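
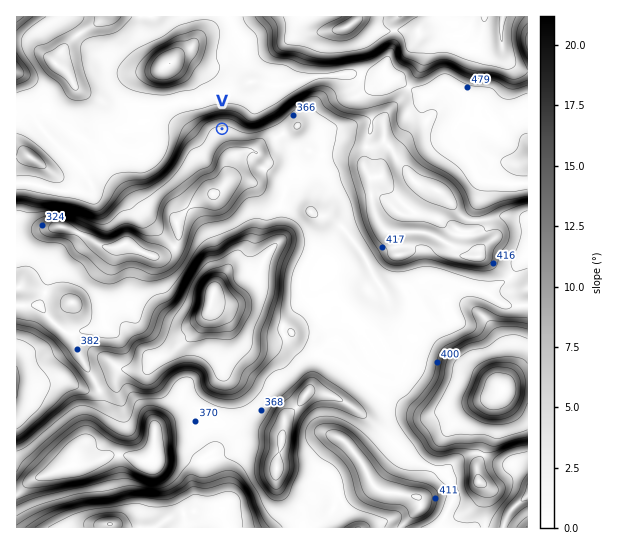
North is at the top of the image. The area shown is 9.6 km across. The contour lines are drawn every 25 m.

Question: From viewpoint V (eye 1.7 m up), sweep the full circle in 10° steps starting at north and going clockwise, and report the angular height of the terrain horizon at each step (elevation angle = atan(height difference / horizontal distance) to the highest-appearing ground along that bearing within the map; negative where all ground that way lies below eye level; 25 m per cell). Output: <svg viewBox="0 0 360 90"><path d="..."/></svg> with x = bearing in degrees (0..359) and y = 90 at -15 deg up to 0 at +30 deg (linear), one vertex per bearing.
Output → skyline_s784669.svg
<svg viewBox="0 0 360 90"><path d="M0 34l10 1 10 1 10 1 10 1 10 1 10 1 10 2 10 5 10 8 10 2 10 1 10 0 10-1 10 1 10-2 10-1 10 0 10-3 10 3 10 3 10 0 10-1 10 1 10-6 10-3 10-1 10 0 10-2 10-2 10-3 10-3 10-2 10-1 10-1 10 0"/></svg>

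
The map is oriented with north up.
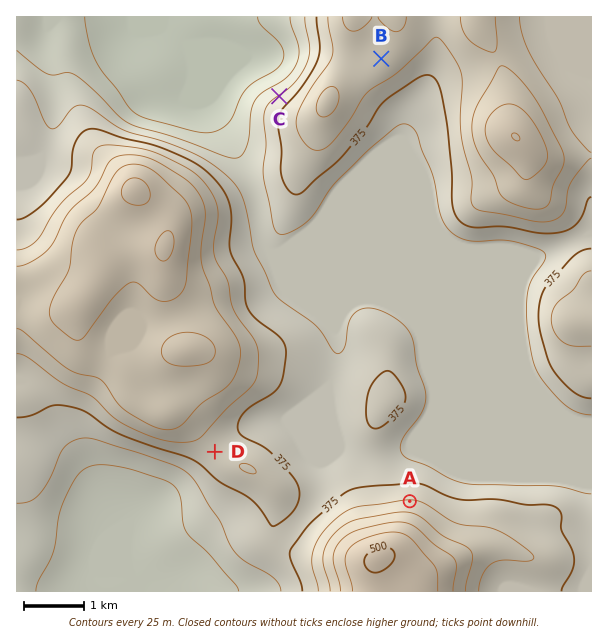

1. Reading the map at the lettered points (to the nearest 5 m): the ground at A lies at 405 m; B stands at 415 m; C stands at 350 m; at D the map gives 390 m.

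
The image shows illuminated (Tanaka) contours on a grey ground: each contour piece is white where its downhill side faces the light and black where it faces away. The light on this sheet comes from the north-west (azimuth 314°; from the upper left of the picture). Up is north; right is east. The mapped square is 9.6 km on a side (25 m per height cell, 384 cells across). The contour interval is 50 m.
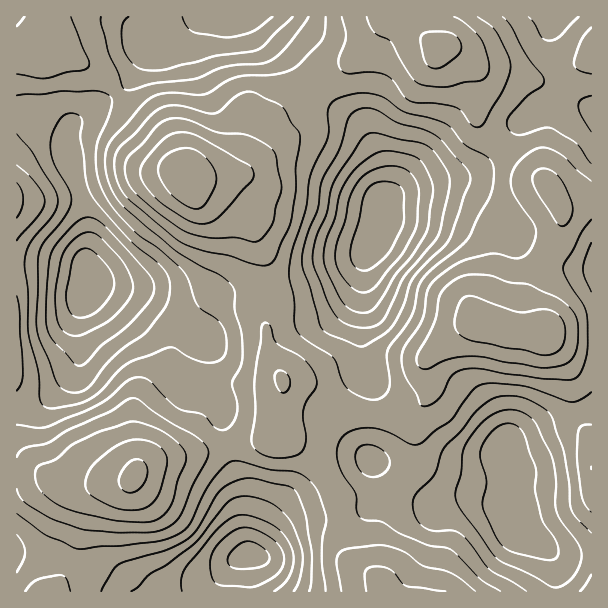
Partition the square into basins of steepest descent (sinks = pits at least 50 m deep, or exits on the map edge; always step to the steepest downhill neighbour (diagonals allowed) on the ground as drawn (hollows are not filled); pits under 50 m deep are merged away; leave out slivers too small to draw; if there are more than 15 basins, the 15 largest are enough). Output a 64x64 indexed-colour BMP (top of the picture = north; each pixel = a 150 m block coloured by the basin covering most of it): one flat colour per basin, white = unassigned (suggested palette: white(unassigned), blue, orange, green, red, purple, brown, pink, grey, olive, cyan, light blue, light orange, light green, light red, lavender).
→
<image width="64" height="64" href="data:image/bmp;base64,Qk12CAAAAAAAAHYAAAAoAAAAQAAAAEAAAAABAAQAAAAAAAAIAAATCwAAEwsAABAAAAAAAAAA////ALR3HwAOf/8ALKAsACgn1gC9Z5QAS1aMAMJ34wB/f38AIr28AM++FwDox64AeLv/AIrfmACWmP8A1bDFAJmZREREREREREREREREREREREREQzMzMzMzMzMzMzMzmZmUREREREREREREREREREREREQzMzMzMzMzMzMzMzOZmZlEREREREREREREREREREREQzMzMzMzMzMzMzMzM5mZmUREREREREREREREREREREMzMzMzMzMzMzMzMzMzmZmZREREREREREREREREREREQzMzMzMzMzMzMzMzMzOZmZmUREREREREREREREREREQzMzMzMzMzMzMzMzMzM5mZmZRERERERERERERERERERDMzMzMzMzMzMzMzMzMzmZmZlEREREREREREREREREREMzMzMzMzMzMzMzMzMzOZmZmZREREREREREREREREREQzMzMzMzMzMzMzMzMzM5mZmZlERERERERERERERERERDMzMzMzMzMzMzMzMzMzmZmZmUREREREREREREREREREMzMzMzMzMzMzMzMzMzOZmZmZlEREREREREREREREREMzMzMzMzMzMzMzMzMzM5mZERERERREREREREREREREQzMzMzMzMzMzMzMzMzMzEREREREREUREREREREREREQzMzMzMzMzMzMzMzMzMzMRERERERERFEREREREREREQzMzMzMzMzMzMzMzMzMzMxERERERERERERFEREREREQzMzMzMzMzMzMzMzMzMzMzERERERERERERERERFEREQzMzMzMzMzMzMzMzMzMzMzMRERERERERERERERERERETMzMzMzMzMzMzMzMzMzMzMxEREREREREREREREREREREREzMzMzMzMzMzMzMzMzMzERERERERERERERERERERERERMzMzMzMzMzMzMzMzMzMRERERERERERERERERERERERIiIiIiMzMzMzMzMzMzMxERERERERERERERERERERERIiIiIiIjMzMzMzMzMzMzERERERERERERERERERERERIiIiIiIiIzMzMzMzMzMzMREREREREREREREREREREiIiIiIiIiIjMzMzMzMzMzMxEREREREREREREREREREiIiIiIiIiIiMzMzMzMzMzMzERERERERERERERERERESIiIiIiIiIiIzMzMzMzMzMzMRERERERERERERERERESIiIiIiIiIiIjMzMzMzMzMzMxERERERERERERERERERIiIiIiIiIiIiIzMzMzMzMzOIEREREREREREREREREREiIiIiIiIiIiIiMzMzMzM4iIgRERERERERERERERERESIiIiIiIiIiIiIiMyIiKIiIiBERERERERERERERERERIiIiIiIiIiIiIiIiIiIoiIiIEREREREREREREREREREiIiIiIiIiIiIiIiIiIiiIiIgRERERERERERERERERESIiIiIiIiIiIiIiIiIiKIiIiBERERERERERERERERERIiIiIiIiIiIiIiIiIiIoiIiIEREREREREREREREREREiIiIiIiIiIiIiIiIiIiiIiIgRERERERERERERERERESIiIiIiIiIiIiIiIiIiIoiIiBERERERERERERERERERIiIiIiIiIiIiIiIiIiIiiIiIERERERERERERERERERIiIiIiIiIiIiIiIiIiIiIoiIgREREREREREREREREREiIiIiIiIiIiIiIiIiIiIiKIiBERERERERERERERERESIiIiIiIiIiIiIiIiIiIiIoiIERERERERERERERERESIiIiIiIiIiIiIiIiIiIiIiKIgRERERERERERERERERIiIiIiIiIiIiIiIiIiIiIiIoiBERERERERERERERERIiIiIiIiIiIiIiIiIiIiIiIoiIERERERERERERERERIiIiIiIiIiIiIiIiIiIiIiIiaIgRERERERERERERERIiIiIiIiIiIiIiIiIiIiIiIiZmZhEREREREREREREiIiIiIiIiIiIiIiIiIiIiIiIiJmZmERERERERERERFVVVIiIiIiIiIiIiIiIiIiIiIiJmZmYRERERERERERFVVVVVIiIiIiIiIiIiIiIiIiIiZmZmZhEREREREREREVVVVVUiIiIiIiIiIiIiIiIiIiZmZmZmEREREREREREVVVVVVSIiIiIiIiIiIiIiIiIiZmZmZmYRERERERERERVVVVVVUiIiIiIiIiIiIiIiIiZmZmZmZhERERERERERVVVVVVVVIiIiIiIiIiIiIiIiZmZmZmZmEREREREREVVVVVVVVVVVIiIiIiIiIiIiIiZmZmZmZmYREREREREVVVVVVVVVVVVVIiIiIiIiIiIiJmZmZmZmZhEREREREVVVVVVVVVVVVVUiIiIiIiIiIiImZmZmZmZmEREREREVVVVVVVVVVVVVVVIiIiIiIiIiIiZmZmZmZmYRERERERVVVVVVVVVVVVVVVSIiIiIiIiIiJmZmZmZmZhERERERVVVVVVVVVVVVVVVVVSIiIiIiIiImZmd3d2ZmEREREVVVVVVVVVVVVVVVVVVVUiIiIiIiIid3d3d3d2YRERFVVVVVVVVVVVVVVVVVVVVVIiIiIiIid3d3d3d3dxFVVVVVVVVVVVVVVVVVVVVVVVVSIiIiInd3d3d3d3d3EVVVVVVVVVVVVVVVVVVVVVVVVVUiIiJ3d3d3d3d3d3cRVVVVVVVVVVVVVVVVVVVVVVVVVSIiF3d3d3d3d3d3dxEVVVVVVVVVVVVVVVVVVVVVVVVVUhEXd3d3d3d3d3d3"/>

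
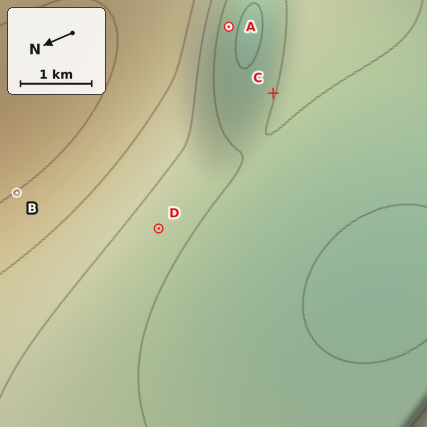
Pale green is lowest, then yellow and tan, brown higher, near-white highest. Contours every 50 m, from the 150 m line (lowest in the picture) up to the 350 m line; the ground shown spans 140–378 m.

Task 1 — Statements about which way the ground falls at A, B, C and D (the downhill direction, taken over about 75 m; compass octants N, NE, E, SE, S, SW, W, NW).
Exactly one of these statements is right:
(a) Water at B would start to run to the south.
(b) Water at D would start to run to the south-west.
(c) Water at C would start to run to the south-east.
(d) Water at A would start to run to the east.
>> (b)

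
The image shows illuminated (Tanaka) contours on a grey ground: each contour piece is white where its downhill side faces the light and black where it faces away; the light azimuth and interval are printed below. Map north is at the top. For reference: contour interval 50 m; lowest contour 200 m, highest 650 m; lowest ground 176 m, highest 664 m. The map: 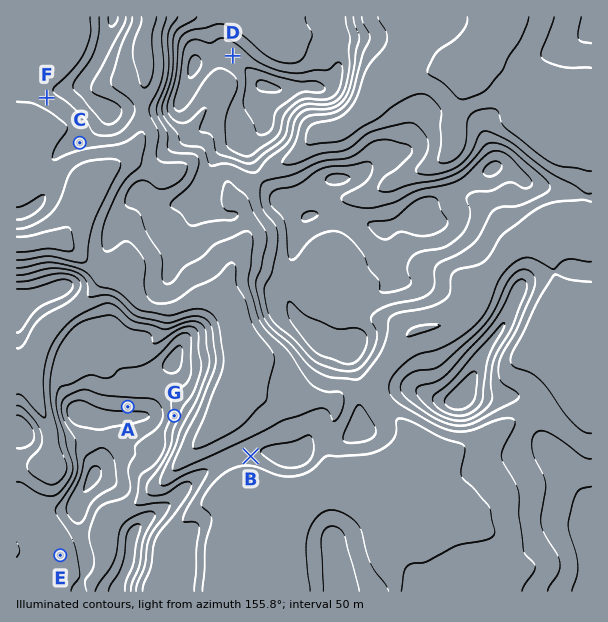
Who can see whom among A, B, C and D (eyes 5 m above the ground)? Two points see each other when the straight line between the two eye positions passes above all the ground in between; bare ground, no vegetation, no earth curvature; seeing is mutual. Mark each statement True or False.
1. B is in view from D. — False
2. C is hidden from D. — True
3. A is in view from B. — False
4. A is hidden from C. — False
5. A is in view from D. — True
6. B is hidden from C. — True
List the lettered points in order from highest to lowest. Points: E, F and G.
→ E G F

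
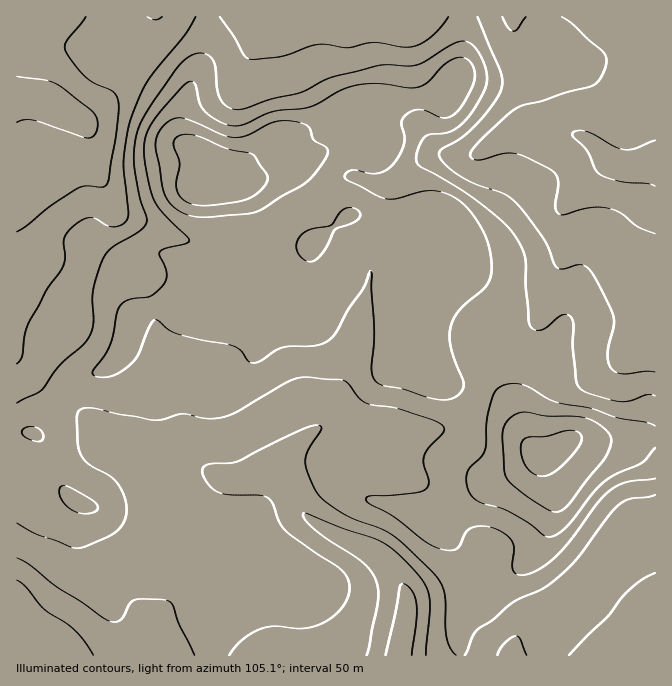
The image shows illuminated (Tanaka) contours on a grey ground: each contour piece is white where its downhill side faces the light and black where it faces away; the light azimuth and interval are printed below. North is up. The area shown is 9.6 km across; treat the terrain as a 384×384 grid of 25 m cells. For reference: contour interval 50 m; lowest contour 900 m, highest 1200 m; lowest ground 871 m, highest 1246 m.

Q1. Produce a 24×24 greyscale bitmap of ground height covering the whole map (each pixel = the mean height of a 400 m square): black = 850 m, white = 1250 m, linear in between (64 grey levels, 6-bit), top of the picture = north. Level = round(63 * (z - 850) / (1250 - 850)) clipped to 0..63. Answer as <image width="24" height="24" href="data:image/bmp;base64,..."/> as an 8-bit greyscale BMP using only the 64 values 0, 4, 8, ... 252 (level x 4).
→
<image width="24" height="24" href="data:image/bmp;base64,Qk12BgAAAAAAADYEAAAoAAAAGAAAABgAAAABAAgAAAAAAEACAAATCwAAEwsAAAABAAAAAAAAAAAAAAEBAQACAgIAAwMDAAQEBAAFBQUABgYGAAcHBwAICAgACQkJAAoKCgALCwsADAwMAA0NDQAODg4ADw8PABAQEAAREREAEhISABMTEwAUFBQAFRUVABYWFgAXFxcAGBgYABkZGQAaGhoAGxsbABwcHAAdHR0AHh4eAB8fHwAgICAAISEhACIiIgAjIyMAJCQkACUlJQAmJiYAJycnACgoKAApKSkAKioqACsrKwAsLCwALS0tAC4uLgAvLy8AMDAwADExMQAyMjIAMzMzADQ0NAA1NTUANjY2ADc3NwA4ODgAOTk5ADo6OgA7OzsAPDw8AD09PQA+Pj4APz8/AEBAQABBQUEAQkJCAENDQwBEREQARUVFAEZGRgBHR0cASEhIAElJSQBKSkoAS0tLAExMTABNTU0ATk5OAE9PTwBQUFAAUVFRAFJSUgBTU1MAVFRUAFVVVQBWVlYAV1dXAFhYWABZWVkAWlpaAFtbWwBcXFwAXV1dAF5eXgBfX18AYGBgAGFhYQBiYmIAY2NjAGRkZABlZWUAZmZmAGdnZwBoaGgAaWlpAGpqagBra2sAbGxsAG1tbQBubm4Ab29vAHBwcABxcXEAcnJyAHNzcwB0dHQAdXV1AHZ2dgB3d3cAeHh4AHl5eQB6enoAe3t7AHx8fAB9fX0Afn5+AH9/fwCAgIAAgYGBAIKCggCDg4MAhISEAIWFhQCGhoYAh4eHAIiIiACJiYkAioqKAIuLiwCMjIwAjY2NAI6OjgCPj48AkJCQAJGRkQCSkpIAk5OTAJSUlACVlZUAlpaWAJeXlwCYmJgAmZmZAJqamgCbm5sAnJycAJ2dnQCenp4An5+fAKCgoAChoaEAoqKiAKOjowCkpKQApaWlAKampgCnp6cAqKioAKmpqQCqqqoAq6urAKysrACtra0Arq6uAK+vrwCwsLAAsbGxALKysgCzs7MAtLS0ALW1tQC2trYAt7e3ALi4uAC5ubkAurq6ALu7uwC8vLwAvb29AL6+vgC/v78AwMDAAMHBwQDCwsIAw8PDAMTExADFxcUAxsbGAMfHxwDIyMgAycnJAMrKygDLy8sAzMzMAM3NzQDOzs4Az8/PANDQ0ADR0dEA0tLSANPT0wDU1NQA1dXVANbW1gDX19cA2NjYANnZ2QDa2toA29vbANzc3ADd3d0A3t7eAN/f3wDg4OAA4eHhAOLi4gDj4+MA5OTkAOXl5QDm5uYA5+fnAOjo6ADp6ekA6urqAOvr6wDs7OwA7e3tAO7u7gDv7+8A8PDwAPHx8QDy8vIA8/PzAPT09AD19fUA9vb2APf39wD4+PgA+fn5APr6+gD7+/sA/Pz8AP39/QD+/v4A////ACwwPExMSGBoXFhYUEw0GERgVEBESDw0LDhAUGBYVGhwbGRkYFQ8HEBkZFRMTEg8NERcbGxoZGhscGxsaFxAJERscHBkVFBIPGB4fHRwbGxwcHBoYEw0PGR4dHyEbFhUTHiAhIBwaGxwdGxYRDxIbICAeICYkGhYXIyUnJB0aGhoaGBIUGh4hIiMlKC0uIhgWJCYlIRwaGRcWFBMaHR0eICUrLzQ0LSIeJCUgHRwaGRkYFRYaGxscICQoMjk4My0oJyQfHR4eHR0bGhgYGhscHiEmMTU1MywpISIhIiIiISMhHhwbHSEiJSYmKysoJCEhGyAlJyYkJCUmIyAgIScpKygmJiUiHRkZGRwhJygmJicoKCYlIygqLCYjIiEgHBYUGBseJSknKCkpKisrJigqLCciIR8gHRcVFRoeJCcoKSoqKistKSgqKysmIx4dGxYVExccIiYnKSkpKiwtKigqKiwpIx0YFxUSEhYaHSMmKCgpLC8wLCkpKiwpIhsVFRMSDxMWFhwnLzAvLSwtLywqLC0kHBUQERAODA4QEh4vOz06NC8qKScmJyEZFxMPDAsJCgwMECExOjw5NjMvKiolHRUREhANCQYFCQkIDR8xNzIvMzEuKysnHxsRDQsJCAoKBgYHDRknKyQgJSgqKiopKCcbEQ4MDA0KBwkNERUeJiAaGx0gJScmKCwhFRIREA4KDg4SExMXHx0YGBgaGhwbHyUeExISEQ8NDA4RExISGBkWFRUVFRUVFhsYEBERDw0MA=="/>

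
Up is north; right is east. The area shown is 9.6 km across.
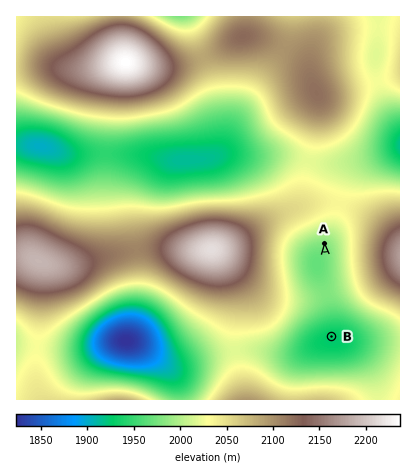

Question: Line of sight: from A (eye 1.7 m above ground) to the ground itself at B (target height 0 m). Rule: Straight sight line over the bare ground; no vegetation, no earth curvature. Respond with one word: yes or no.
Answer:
no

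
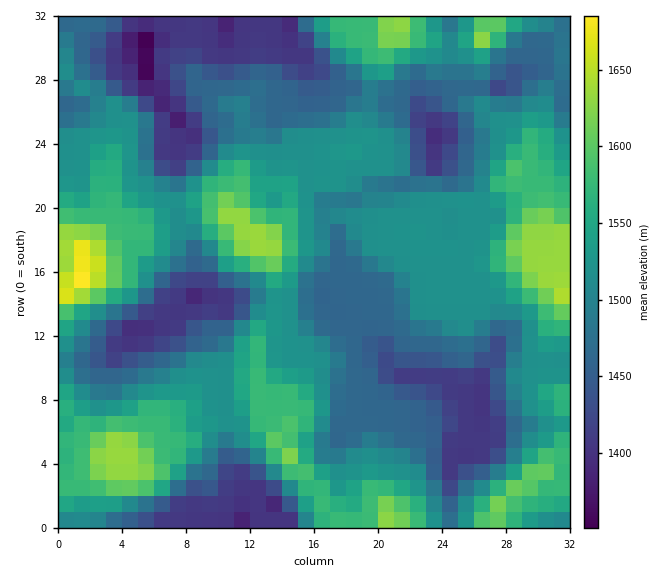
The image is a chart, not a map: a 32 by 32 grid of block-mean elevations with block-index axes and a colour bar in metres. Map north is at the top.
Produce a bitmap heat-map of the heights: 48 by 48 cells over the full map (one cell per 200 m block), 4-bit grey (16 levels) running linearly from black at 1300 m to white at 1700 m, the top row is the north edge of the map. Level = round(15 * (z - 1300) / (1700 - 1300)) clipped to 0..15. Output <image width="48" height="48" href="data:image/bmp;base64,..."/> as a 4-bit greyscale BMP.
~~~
<image width="48" height="48" href="data:image/bmp;base64,Qk32BAAAAAAAAHYAAAAoAAAAMAAAADAAAAABAAQAAAAAAIAEAAATCwAAEwsAABAAAAAAAAAAAAAAABEREQAiIiIAMzMzAERERABVVVUAZmZmAHd3dwCIiIgAmZmZAKqqqgC7u7sAzMzMAN3d3QDu7u4A////AIeIdmVEREREQ0RDWKqqqszKqGiby6mIiIiIh2ZlREREQ0Q0eaqqq8y6qGeKy6qpiKmZqZh2VEREREQ1iqqZq8y6l2eJvLqqqqqqu7updVVURERXmqqJqqqphkZ4m8u6qqqrzMzLp2ZlREV5qqmIqpmIhkVniazLqqq8zMzLqXZlRFebypiIiIiIdURVZ4q8uqq8zdzKqohmVni8uYeIiIiHZURERniruqq8zdy6qql2Z4rMqHZniHdmZURERGiZqqqrzMuqqqmHiJvLqYZmd3ZmZkRERGeImpqqu7qqqpmIiKq7uodmZmZmZlRERGZ4iaqpmqqqqpiIiaqquodmZmZmVVRERWiImamIiImqqpiIiaqqqpdmZmZmZkRERWiJqqiId4iZmZiIiqqqqYhmZmZmVURERniJqph2ZniIiJiIiqqqqYdmZmVERERERoiJmYdmZmZ3iIiIiqqYmIh2ZlRERERERoiIiIZmVVZmZ4iIiqmIiIh2ZlVVVWZlRniIiIdmRERWZnd4iqmIiIh2ZUZmZmZmVWiIiIh2VERERWZmiqmIiIdmZVZmZmd2ZWiJmZh2VENERFZmeaqIh2ZmZmZmZ3iHZmeJqqmHZUREREVVV4mIhmZmZmZ4iIiId3iKqruZh2VERERERXiIhmZmZmZ4iIiIiIiavN3LqYdkRDNERXiYhmZmZmZ4iIiIiJmrze/ty6l2REREVmiIhmZmZmZ4iIiIiJrM3d7+y6mHVVRWd4mphmZmZmeIiIiIiavN3d3+26qIdmVomau6iHZmZ3iIiIiImrzN3d3+y6qph2aKvM3LmIZmeIiIiIiIqrzMzd3tyqqpiGeavN3LqIdniIiIiIiImszMzd3cuqqpiIirzN3KmIZniIiIiIiIibzMzcu7qqqpiIm8zMy6mIZ4iIiIiIiIiKzMzKqqqqqpiIq8zLqqmIeIiIiIiIiIiJvMu6mqqqmYiJq8y6iamHd3eIiIiIiIiZq7qpiaqpiIiIqryqiZiIiHdmZ4iIiImqqqqoiKqoiHZomqu5iaiImIh3dmZmZnmrqqqoiJqoh2RWeaqpiZiIiIiIiGRFZniruqqYiJqYhkREZ4mYiIiIiIiIiFRFZniauqmYiJqZhkREVoiIiIiIiZmIiGREVniJqqmIiImIhkRERmeId4iIiImIh2REVniIqqmIiIiIhkQzVmZ3ZniIiIiId1REVniImqiGZ3iIhkM0ZmeHZmZmZ4h3ZlREVoiIiZh2ZniIdUNFZniHZmZmZnh2ZlRmZ4iHiIdmeIh2RDRGZnZ3ZmZVZmd2ZmRmZ3ZmaIdniHZEQzRWZmZnZmZmZmZ3ZmZmZmVFZndohmVEMkRWZlZmZlVFZmeJhmZ3Z3ZlVmZ4dmREIkRWVERFVUREZ4mqmHiHeIdmZmZ4ZlREIkRERERERERFeZqrqpmIialmZmZ3ZmRDIjRERERERERHmqqry6qYisyXZmZ3ZmZEIjRERDRERDRomqq8zLqHiby5d3d2ZmZkRERERDRERDV5qqqs3LqHiby6iIdg=="/>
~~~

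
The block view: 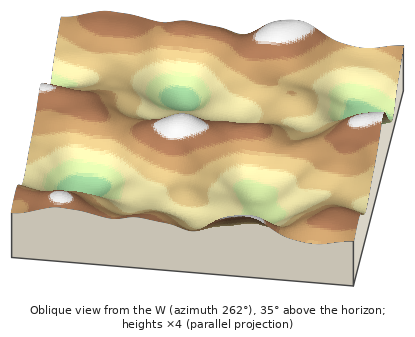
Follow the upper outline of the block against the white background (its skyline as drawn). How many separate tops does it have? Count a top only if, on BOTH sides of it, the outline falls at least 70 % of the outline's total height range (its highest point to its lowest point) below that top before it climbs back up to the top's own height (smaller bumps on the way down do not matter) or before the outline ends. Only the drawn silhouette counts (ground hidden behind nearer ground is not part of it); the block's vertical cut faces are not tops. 0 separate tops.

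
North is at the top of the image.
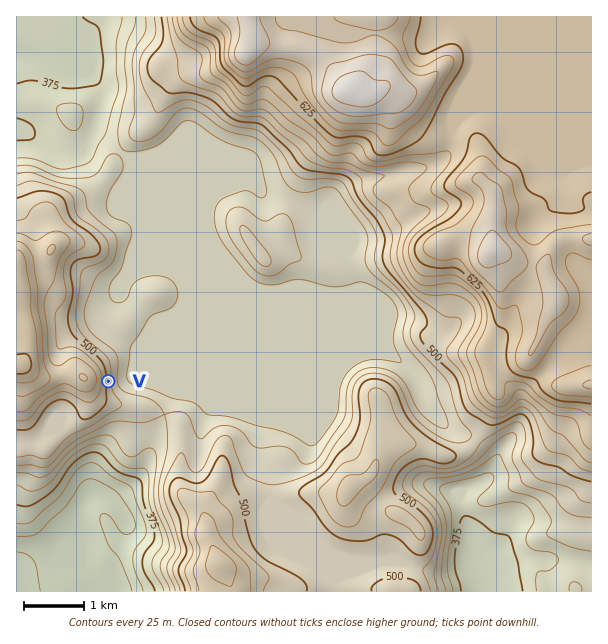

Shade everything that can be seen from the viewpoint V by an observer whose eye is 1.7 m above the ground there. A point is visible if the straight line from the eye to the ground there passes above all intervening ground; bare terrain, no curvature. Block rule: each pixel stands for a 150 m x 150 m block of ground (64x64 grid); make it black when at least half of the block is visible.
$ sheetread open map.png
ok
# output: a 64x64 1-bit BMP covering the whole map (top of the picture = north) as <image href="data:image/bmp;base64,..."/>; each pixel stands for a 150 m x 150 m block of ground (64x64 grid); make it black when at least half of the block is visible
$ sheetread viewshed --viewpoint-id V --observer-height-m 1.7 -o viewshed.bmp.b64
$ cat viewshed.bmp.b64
<image width="64" height="64" href="data:image/bmp;base64,Qk0+AgAAAAAAAD4AAAAoAAAAQAAAAEAAAAABAAEAAAAAAAACAAATCwAAEwsAAAIAAAAAAAAA////AAAAAAAAAAAAAAAAAAAAAAAAAAAAAAD4AAAAAAAAAP4AAAAAAAAAfgAAAAAAAABwAAAAAAAAAHgAAAAAAAAA/AAQAAAAAADMADAAAAAAAMgAcAAAAAAB/AHwAAAAAAH8AfgAAAAAAP4A/AAAAAAA7gD/AAAAAADmAH8AAAAAAOYEfwAAAQAA5g5/AAADAABnH/8AAAMAAGf//wAABwAAZ///gAATAA////8ADAAAP////wAYCAA/////ADg8AH////8AeD8AP////wH5gAAf////D/OAAB//////84AAH//////zwAAf///////AAB///////8AAH///////4AAP//////zwAB///////DAAHz/////8EAAYH/////gAABwf////+AAAPh/xj//wAAB/H+AH/3gAAB+f4Af+OAAAD//AB/4YAAAH/4AD/gAAAAf/gAP/AAAAD/8AA//4AAAP/gAH//gAAA/+AAf/+AAAD/8ADw/wAAAP/4H/g+AAAA//w///4AAAD//////gAAAP/////uAAAA/////AYAAAD////8AAAAAD////4AAAAAP////gAAAAB////gAAAAAH///4AAAAAAf//+AAAAAAD///wAAAAAAP5//AAAAAAAh//4AAAAAAAH8AAAAAAAAAfwAAAAAAAAB/gAAAAAAAAH+AAAAAAA=="/>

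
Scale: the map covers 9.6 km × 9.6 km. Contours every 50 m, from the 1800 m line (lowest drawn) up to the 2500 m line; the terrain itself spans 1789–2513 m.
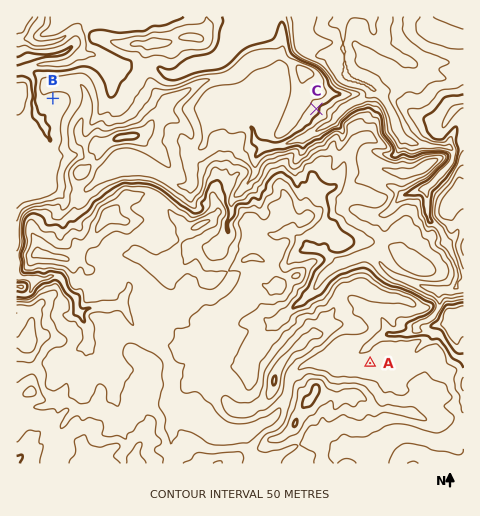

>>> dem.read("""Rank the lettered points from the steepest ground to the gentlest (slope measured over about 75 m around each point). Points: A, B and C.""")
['C', 'B', 'A']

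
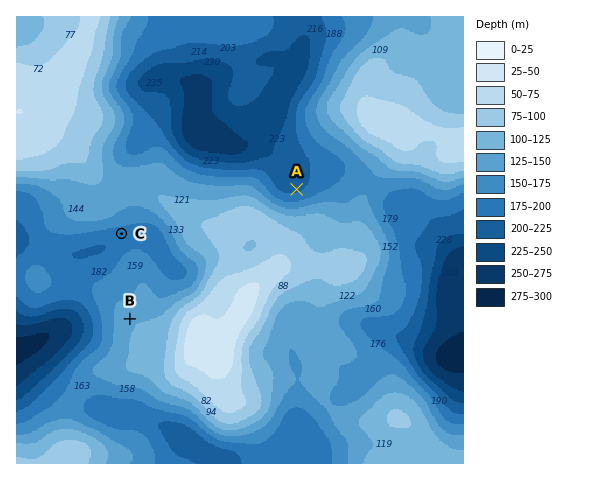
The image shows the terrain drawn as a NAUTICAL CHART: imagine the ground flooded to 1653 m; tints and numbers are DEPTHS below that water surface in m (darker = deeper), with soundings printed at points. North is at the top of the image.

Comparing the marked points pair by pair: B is higher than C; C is higher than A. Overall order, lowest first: A C B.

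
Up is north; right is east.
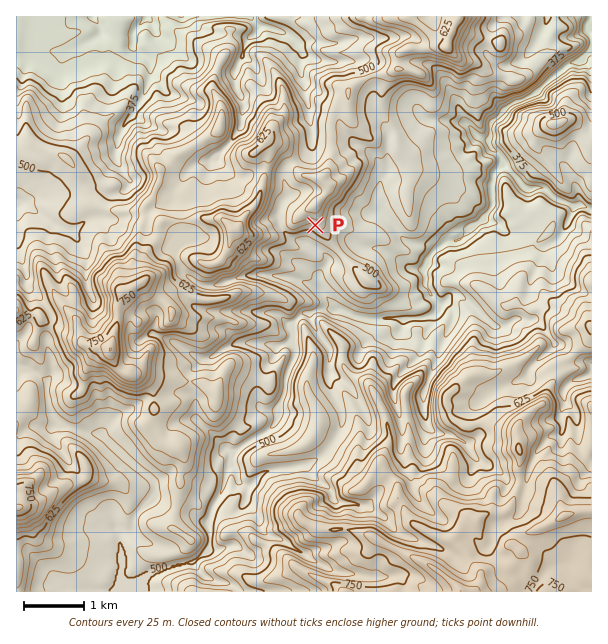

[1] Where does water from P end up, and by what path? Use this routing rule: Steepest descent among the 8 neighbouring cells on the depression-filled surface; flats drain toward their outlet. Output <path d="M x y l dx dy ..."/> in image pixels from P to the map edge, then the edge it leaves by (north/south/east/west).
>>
<path d="M315 225l-6 8 0 10 5 5 4 1 9 9 0 5-6 6-1 3 0 18 18 18 0 1 7 2 3 3 3 0 5 3 6 0 1 1 6 0 2 2 9 0 1-2 41 0 1-1 5 0 4-3 3 0 2-12-5-5 0-1-1 0-3-8-3-3 0-4 1-2-1-1 0-9 1-2 0-6 3-3 0-1 17-15 7 0 2-2 4 0 8-7 0-2 3 0 19-19 0-2 3-3 0-27 2-1 0-6 6-6 0-12-5-5-1 0 0-1-3-3 0-20 3-6 3-1 3-3 0-2 1 0 12-12 3-1 6 0 3-3 8-3 19-18 2 0 13-12 8-3 4-5 2 0 10-10"/>
exit: east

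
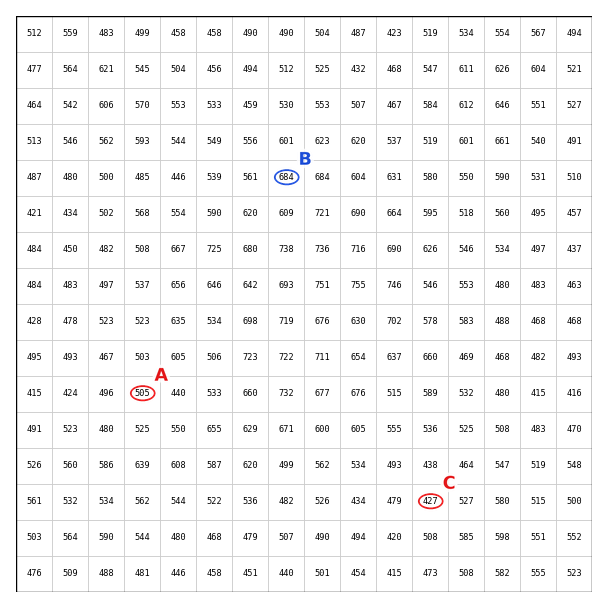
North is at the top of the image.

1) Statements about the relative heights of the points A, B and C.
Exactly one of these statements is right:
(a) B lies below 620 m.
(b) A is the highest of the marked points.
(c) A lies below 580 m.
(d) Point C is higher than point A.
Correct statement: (c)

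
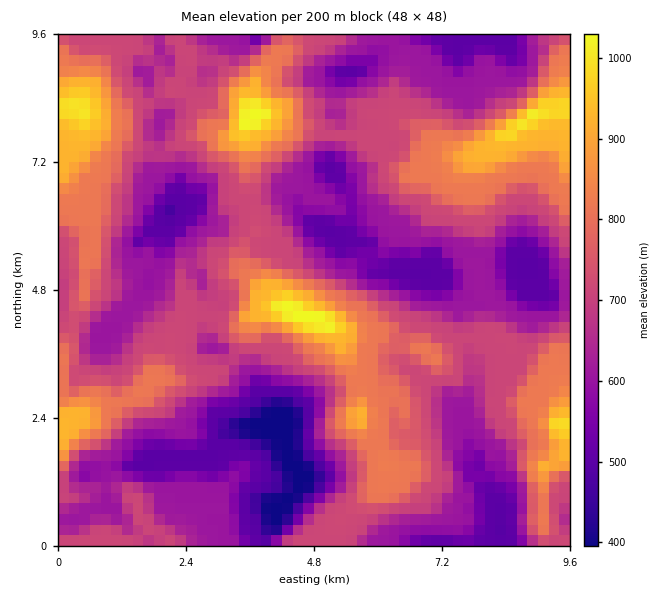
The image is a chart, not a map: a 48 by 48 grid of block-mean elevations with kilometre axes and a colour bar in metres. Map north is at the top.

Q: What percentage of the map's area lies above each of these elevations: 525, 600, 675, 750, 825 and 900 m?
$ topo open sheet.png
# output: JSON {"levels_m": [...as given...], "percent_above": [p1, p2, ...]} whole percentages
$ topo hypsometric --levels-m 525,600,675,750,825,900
{"levels_m": [525, 600, 675, 750, 825, 900], "percent_above": [87, 81, 57, 28, 11, 8]}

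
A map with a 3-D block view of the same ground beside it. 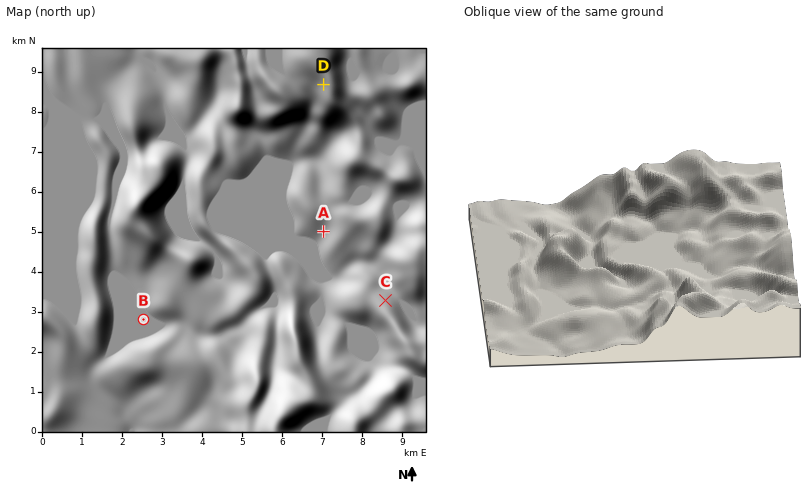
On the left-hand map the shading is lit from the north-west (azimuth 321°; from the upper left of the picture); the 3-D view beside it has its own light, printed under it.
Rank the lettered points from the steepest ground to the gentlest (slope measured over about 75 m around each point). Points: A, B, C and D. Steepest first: D C A B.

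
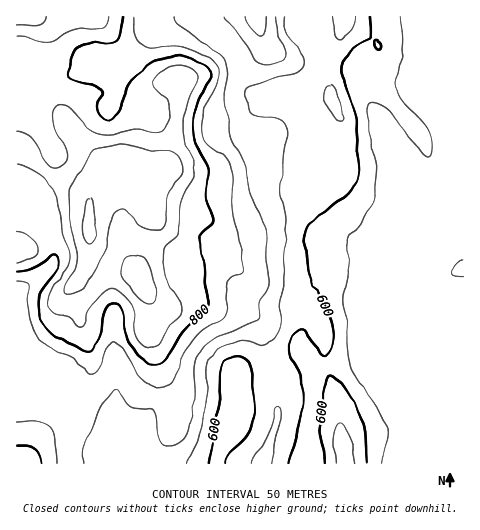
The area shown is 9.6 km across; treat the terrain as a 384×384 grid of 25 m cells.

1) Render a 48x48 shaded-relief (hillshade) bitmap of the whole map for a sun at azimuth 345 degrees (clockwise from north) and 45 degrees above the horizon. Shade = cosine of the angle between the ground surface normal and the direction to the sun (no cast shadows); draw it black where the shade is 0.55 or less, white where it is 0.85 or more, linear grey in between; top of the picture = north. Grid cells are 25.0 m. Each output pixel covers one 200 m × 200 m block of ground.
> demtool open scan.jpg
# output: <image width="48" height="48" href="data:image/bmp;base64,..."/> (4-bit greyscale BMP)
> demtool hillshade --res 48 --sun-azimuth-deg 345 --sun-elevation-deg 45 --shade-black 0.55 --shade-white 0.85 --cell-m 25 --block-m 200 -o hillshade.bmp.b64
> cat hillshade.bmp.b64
<image width="48" height="48" href="data:image/bmp;base64,Qk32BAAAAAAAAHYAAAAoAAAAMAAAADAAAAABAAQAAAAAAIAEAAATCwAAEwsAABAAAAAAAAAAAAAAABEREQAiIiIAMzMzAERERABVVVUAZmZmAHd3dwCIiIgAmZmZAKqqqgC7u7sAzMzMAN3d3QDu7u4A////AJmHd3iIiIh2VEVomrqXVoiIiGZmZ3iIiKqXd3eIiIh2RERniruXVXiIiHZmZ3iIiLuodmZ4iIiGVDRXibuoZXiImHdmZ4iIiLuph2ZniHiIdURXiJqoZWiZmYd3d4iIiJqpiHZnh2aIh1RGiIqpdmiaqYiIiIiIiImZmYdmd2Voh2VGiImZdmeaqYiZiIiIiIiJmYdmd2VWd2VGeIiZh3eJqZmZiIiIiJiIiIdmd3VVZ2ZWeIiZmHeJqZmZiIiIiJmIiHZWd3ZVVmZmeIiZmIiJmZmYiIiIiJmIh2VVd3ZERWZWeIiZmYiImZmIiIiIiIiHZlRFZ2RERFVEZ3eIiYiIiIiIiIiIiIh2REREVUMzNEMiNFVmeIh3d3iIiIiIiIdkMzREVUNEMzMRATREV4d2ZniIiIiIiIdUM0REVVZVMyIQASNERXd3ZneId3d4iIdURWZVeIh2QiIhIjRVRWeIdnd3d3d3iIdlVndVeIh2QzMzRWZ2ZniIh3eHd2Z3d4iHVVZUVnZmZlVVZnd3d3iIh3iIh3dnd4mpdDRDNFVniId3d2ZmZ3iId3iJmIh2ZnnMt0NEM0V4mZh3ZlVVVniHdmeImZmHZjat63RFVWd4iId3ZmZmZniIdmeIiZmYdgFa3aZGeJiHd3d3d3d3d3iId3eIiImZhwAWq6dFirqHd3eId4h3d3iId3eIiIiZmUM0eIdFerqHd3d3d4d2Z3iIh3eIiIiZmZh2Z3ZVeal1Vndmd4h2ZneIh3d4iIiIibqYd3dlaHZDRXdlZ4h3ZmZ3dmZniIh3iamYiIh2Z2VERXdmd4iHdmVWZmVneIh3iIiIiJl2VWZmVnd3d4iId2VVVmZmeIiIiHd3eJl2VWiHZWeId3iYiHdmVWZneIiIiHd3iamGVWiHVFZ3d3iIiIh2VVZneIiIiHdnirqXZmd2QzV2ZniHeIiHVVZ3iIiIiHd4m7uph3d2UzVmZnd3d4iIZVZneHd4iHd4q7upiIiIdlZ4h3d2Z4iJhmZ3d3d4iGeImaqqqaqqqXiamId2Z4iJl3d3d3d4iHiIiJq8y7u8uomrqYh2VoiJl3eId2d3iImYd4rN7czMuXiamYiHZniIh2eId3eIiKmYeJrN7cu7qGaJiJmpdniHdmZ3d3iIiJmIiZqrzLqal0RoiJq7qIiGZmZ3d4mZmYiImZmZmqmIl0JHiIq7qYh2d3dmeJmZmYiJqph3iZh3h0IleIiZmIh3iIdmiZmYiIiaqqmHiZl2ZkITaHZneIiJiIdniJmIiJmqqqqZmaqYd1MRR3VERWiZiId3eIiIiJmZiJqqqru7qpdURnUyIkaZh4d2Z3iIiIiHd4iZmazd3cyod3VCI0aJZXdmVneIiHdmZmZ3d5ve/u7bmHZUVniIVFZmVneIiFREVVRERorN7t3Ll2ZmeZiIUjZ3Zmd4iCI0RDMjRXmrzLqYdlVniZiIYzaId3d3iCI0RERERXiZqph2ZVZmeIiIdEaIh3d3iDNFVVVVVWeImYh2ZmZmaIiIhUaIiHd3iA=="/>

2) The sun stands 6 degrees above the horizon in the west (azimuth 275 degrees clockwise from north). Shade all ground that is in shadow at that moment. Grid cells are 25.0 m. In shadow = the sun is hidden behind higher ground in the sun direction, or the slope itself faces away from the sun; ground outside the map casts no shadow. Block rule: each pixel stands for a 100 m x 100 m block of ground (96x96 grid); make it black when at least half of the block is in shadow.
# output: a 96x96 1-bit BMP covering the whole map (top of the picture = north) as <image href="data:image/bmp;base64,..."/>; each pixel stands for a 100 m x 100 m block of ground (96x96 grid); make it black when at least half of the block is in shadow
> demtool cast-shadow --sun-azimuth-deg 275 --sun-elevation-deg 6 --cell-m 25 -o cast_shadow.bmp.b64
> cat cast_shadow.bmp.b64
<image width="96" height="96" href="data:image/bmp;base64,Qk2+BAAAAAAAAD4AAAAoAAAAYAAAAGAAAAABAAEAAAAAAIAEAAATCwAAEwsAAAIAAAAAAAAA////AAAAAAAH/gAAB8AB+AH//gAH/AAAB+AB+AH//AAD/AAAD/AA+AH//AAD+AAAD/gA/AH//AAB4AAAH/wA/AH/+AAAAAAAH/4AfAH/+AAAAAAAH/8AfAH/8AAAAAAAD/8AfgH/4AAAAAAAD/8APgH/4AAAAAAAD/8APgH/wAAAAAAAD/8APgH/wAAAAAAAD/8APgD/gAAAAAAAB/8AHgD/gAAAAAAAB/8AHgD/AAAAAAAAB/+AHAH+AAAAAAAAB/+AAAH8AAAAAAAAB/+AAAH4AAAAAAAAD/+AAAH4AAAAADgAP//AAAPwAAAAADgAf//AAAPwAAAAAHwAf//gAAfwAAAAAHwA///gAAfwAAAAAHwA///wAA/wAAAAAH4B///wAA/wAAAAAP4B///wAA/4AAAAAPwB///h8A/4AAAAAPwD///B+A/4AAAAAPwB//+B/B/4AAAAAPwA//8B/B/4AAAAAPwAf/8B/B/wAAAAAPwAP/8B/B/wAAAAAPwAP/+D+B/gAAAAAPwAH5/D+B/gAAAAAPwAHz/D+B/AAAAAAPgAHD/D+B/AAAAAAPgAOD+H/B+AAAAAAOAD/D8H/g8AAAAAAeAH/j4H/wAAAAAAAeAP/jwP/4AAAAAAAfAP/jgP/8AAAAAAAfAf/DAP/4AAAAAAAPAf+AAP/4AAAAAeAPAP4EAf/4AAAAA/gPAPwOAf/4AAAAA/gHgHAeAf/4AAAAA/gHwAAeAf/4AAAAAfAH4AA8AP/4AAAAAeAH8AAYAH/8AAAAAAAH8AAAAD/8AAAAAAAH+A/4AB/8AAAAAAAH8A/8OB/4AAAAAAAH8B/+fB/AAAAAAAAH4B/+/AQAAAAAAAADwB///AAAAAAAAAADgB//+AAAAAAAAAAAAB///wAAAAAAAAAAAA////AAAAAAAAAAAA////+AAAAAAAAAAAf////AAeAAAAAAAAf////gB/gAAAAAAAP////wD/wAAAAAAAP////gH/wAAAAAAAP////gH/wAAAAAAAH////AH/wAAAAAAAH///+AH/wAAAAAAAH//++AH/wAAAAAAAH//4+AH/gAAAAAAAH//4/AH/gAAAAAAAH//w/AH/gAAAAAAAH//w/AH/gAAAAAAAH//w/AH/gAAAAAAAH//wfAH/gAAAAAAAH//4eAH/gAAAAcAAH//8MAH/AAAAAcAAD///AAP/AAAAAYAAD///4AP/AAAAAAAAD///8Af+AAAAAAAAD///8Af8AAAAAAAAD///+Af8AAAAAAAAD///+A/4AAAAAAAAB////A/wAAAAAAAAB///+A/gAAAAAAAAA///4A/gAAAAAAAAA//+AA/gAAAAAAAAAf/wDg/AAAAAAAAAAP/AD4/AcAAAAAAAAP+AH4fA/AAAAAAAAH4AP4fA/gAAAAAAADgA/4PA/gAAAAAAAAAB/4Pg/gAAAAPwAAAB/8Pg/AAAAAf+AAAD/8HwYAAAAA//AAAD/8H8AAAAAA//gAAH/8H/4AAAAA//wAAH/8H/8AAAAA/4AAAH/AH+AAA="/>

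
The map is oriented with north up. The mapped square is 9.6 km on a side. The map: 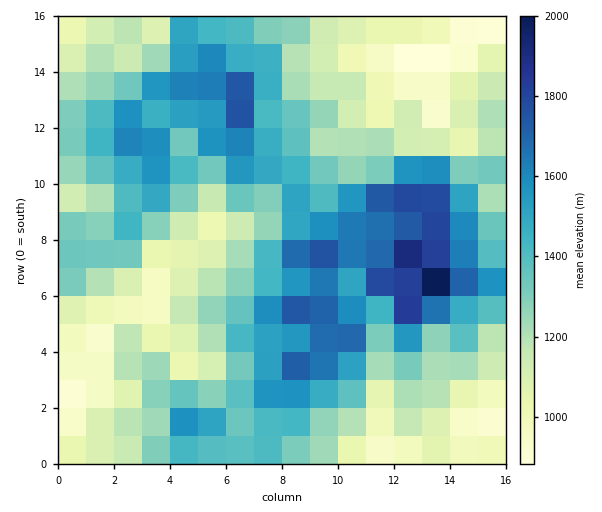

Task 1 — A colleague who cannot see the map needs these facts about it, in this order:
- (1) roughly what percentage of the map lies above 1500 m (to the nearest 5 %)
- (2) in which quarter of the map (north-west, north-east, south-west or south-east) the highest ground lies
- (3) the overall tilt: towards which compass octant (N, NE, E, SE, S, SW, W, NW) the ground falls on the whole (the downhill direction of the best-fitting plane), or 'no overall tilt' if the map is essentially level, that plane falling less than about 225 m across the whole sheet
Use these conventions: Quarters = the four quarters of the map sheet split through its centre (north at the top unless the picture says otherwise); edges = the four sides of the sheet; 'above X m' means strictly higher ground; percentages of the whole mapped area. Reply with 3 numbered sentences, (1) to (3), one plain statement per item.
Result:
(1) Ground above 1500 m makes up about 25 % of the sheet.
(2) The highest ground is in the south-east quarter.
(3) There is no overall tilt: the best-fitting plane is nearly level.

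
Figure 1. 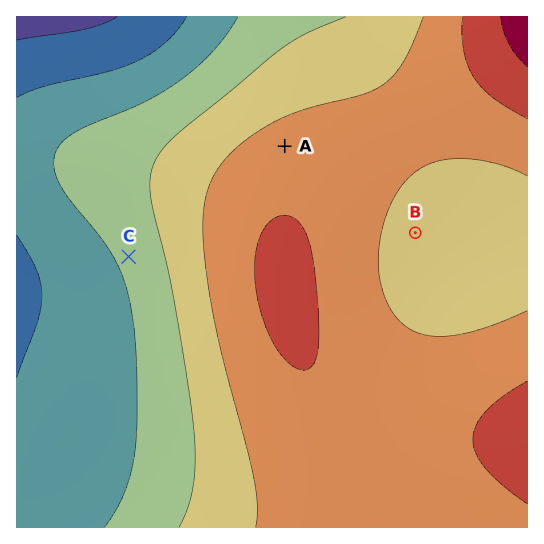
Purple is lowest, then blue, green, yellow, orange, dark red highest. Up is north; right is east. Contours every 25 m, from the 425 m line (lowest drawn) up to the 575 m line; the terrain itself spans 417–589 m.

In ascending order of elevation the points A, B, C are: C B A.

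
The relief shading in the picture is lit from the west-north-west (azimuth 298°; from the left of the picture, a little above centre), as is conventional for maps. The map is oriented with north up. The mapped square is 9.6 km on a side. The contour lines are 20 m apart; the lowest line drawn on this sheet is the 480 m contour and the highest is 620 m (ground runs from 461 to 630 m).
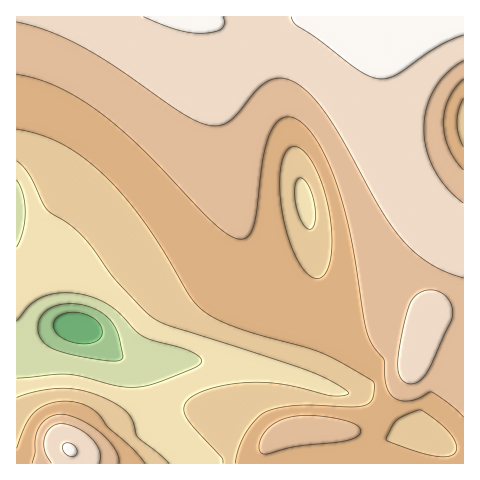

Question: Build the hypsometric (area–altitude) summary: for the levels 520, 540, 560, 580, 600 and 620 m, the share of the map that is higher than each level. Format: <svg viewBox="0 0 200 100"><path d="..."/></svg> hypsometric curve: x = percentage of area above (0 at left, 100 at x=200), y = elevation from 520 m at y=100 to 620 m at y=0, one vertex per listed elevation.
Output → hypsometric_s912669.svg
<svg viewBox="0 0 200 100"><path d="M188 100l-21-20-32-20-45-20-41-20-41-20"/></svg>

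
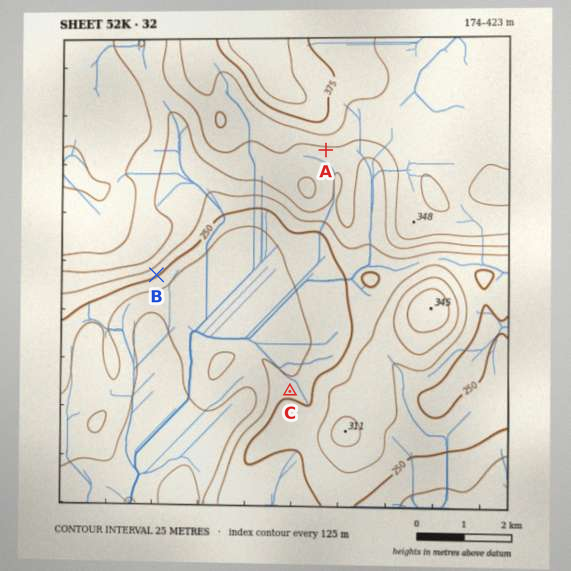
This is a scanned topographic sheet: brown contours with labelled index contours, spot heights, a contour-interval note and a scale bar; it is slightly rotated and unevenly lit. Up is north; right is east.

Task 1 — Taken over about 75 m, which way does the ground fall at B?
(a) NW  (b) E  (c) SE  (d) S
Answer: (c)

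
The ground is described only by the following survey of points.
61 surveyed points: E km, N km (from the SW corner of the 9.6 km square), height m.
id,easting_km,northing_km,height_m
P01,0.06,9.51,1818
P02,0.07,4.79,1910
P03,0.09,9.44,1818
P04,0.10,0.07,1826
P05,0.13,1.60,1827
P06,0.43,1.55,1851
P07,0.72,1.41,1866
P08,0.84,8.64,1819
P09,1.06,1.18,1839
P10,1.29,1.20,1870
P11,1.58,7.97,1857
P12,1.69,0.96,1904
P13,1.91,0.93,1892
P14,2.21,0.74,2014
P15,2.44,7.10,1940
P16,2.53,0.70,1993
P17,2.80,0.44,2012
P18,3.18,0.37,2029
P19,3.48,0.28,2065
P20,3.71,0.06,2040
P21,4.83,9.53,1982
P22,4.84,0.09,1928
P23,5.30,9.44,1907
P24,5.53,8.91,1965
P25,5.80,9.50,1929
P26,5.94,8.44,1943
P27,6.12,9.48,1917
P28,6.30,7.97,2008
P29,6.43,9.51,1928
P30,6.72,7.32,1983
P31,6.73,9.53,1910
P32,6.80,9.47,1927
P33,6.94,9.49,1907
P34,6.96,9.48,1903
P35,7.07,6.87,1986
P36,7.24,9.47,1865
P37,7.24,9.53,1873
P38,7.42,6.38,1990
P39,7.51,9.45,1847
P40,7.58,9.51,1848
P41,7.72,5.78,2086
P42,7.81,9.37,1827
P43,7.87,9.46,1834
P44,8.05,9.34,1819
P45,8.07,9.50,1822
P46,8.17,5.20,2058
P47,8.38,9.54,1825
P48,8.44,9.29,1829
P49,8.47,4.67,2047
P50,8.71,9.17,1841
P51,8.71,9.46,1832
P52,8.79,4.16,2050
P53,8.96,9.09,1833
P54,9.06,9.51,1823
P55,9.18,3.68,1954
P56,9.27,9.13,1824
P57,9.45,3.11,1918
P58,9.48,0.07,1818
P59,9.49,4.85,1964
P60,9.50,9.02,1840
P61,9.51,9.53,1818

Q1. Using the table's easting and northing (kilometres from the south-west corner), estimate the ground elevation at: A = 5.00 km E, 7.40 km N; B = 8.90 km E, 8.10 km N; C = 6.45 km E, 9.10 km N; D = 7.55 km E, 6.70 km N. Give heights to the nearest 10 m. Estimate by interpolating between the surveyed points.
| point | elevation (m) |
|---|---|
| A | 1970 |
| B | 1940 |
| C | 1860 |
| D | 1970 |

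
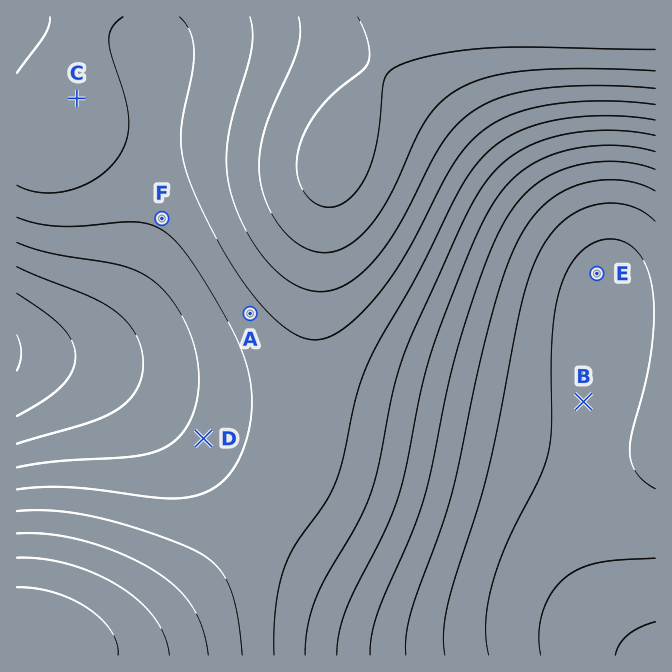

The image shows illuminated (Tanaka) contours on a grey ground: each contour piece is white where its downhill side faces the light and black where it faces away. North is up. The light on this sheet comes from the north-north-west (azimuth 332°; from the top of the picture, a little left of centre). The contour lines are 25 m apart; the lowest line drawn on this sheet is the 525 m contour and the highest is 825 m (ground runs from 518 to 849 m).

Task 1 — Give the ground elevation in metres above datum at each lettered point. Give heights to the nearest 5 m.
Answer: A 740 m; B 570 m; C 760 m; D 710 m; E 565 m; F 730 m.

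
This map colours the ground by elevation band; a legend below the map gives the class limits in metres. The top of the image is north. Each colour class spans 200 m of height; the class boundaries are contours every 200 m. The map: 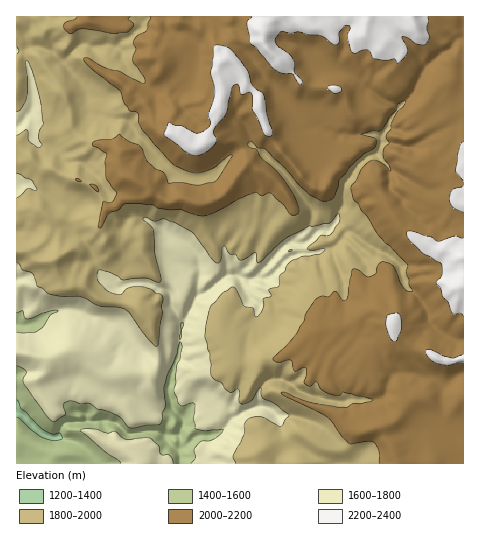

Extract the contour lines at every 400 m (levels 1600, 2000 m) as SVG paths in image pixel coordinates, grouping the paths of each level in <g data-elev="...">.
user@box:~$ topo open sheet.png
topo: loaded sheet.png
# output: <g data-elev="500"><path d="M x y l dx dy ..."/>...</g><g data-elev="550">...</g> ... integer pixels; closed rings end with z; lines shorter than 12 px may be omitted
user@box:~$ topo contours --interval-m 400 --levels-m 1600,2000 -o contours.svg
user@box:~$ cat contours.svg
<g data-elev="1600"><path d="M173 463l-2-7-4-2-6 1-2-9-9-8-23 1-5-1-7-7-7 2-12-4-15 1 0 2 40 31"/><path d="M17 366l9 5-3 8 1 5 22 31 7 6 3 0 9-7-2-10 7-3 11 3 8-1 8 6 14 3 9 5 7 9 4 2 27-3 4-4 0-8 3-7-1-17 3-12 10-23 3-12 2 5-2 12-3 6-1 18-2 7 4 13 4 3 10-3 3 1-2 15 3 10 10 2 17-1-1 3-7 5-6 3-7 0-3 2-5 6 1 9-4 5"/><path d="M180 340l1-15 1-3 2 3-3 4z"/><path d="M17 312l6-1 2 7 3 1 23-8 7 0-8 4-7 11-7 6-19 1"/></g><g data-elev="2000"><path d="M97 192l1 0 1-2-3-4-4-2-2 1z"/><path d="M77 181l5 0-6-3z"/><path d="M77 17l-1 2-9 3-3 3 1 4 5 5 12-5 31 5 14-2 7-7-6-6 3-2"/><path d="M150 17l1 1-3 4-1 7-10 7-4 6 3 7-3 12 11 16 1 6-4 0-22-12-14-3-16-10-5 0 0 3 11 10 24 19 5 13 5 7 9 3 0 9 5 9 31 34 14 6 12 2 14-5 15-12 3-1-14 23-4 4-15 3-18-2-12 0-5-10-9-4-8-8-7-15-11-5-10-7-7 5-18 2-2 3 1 2 13 8-1 8 1 16 11 15-5 9-9 0-5 23 1 3 3-1 7-14 9-3 7-6 27 1 7 3 10 2 11-1 23 7 11-3 24-14 18-6 6 3 9-3 12 11 7 10 3 1 4 0 2-4 0-3-4-9-5-11-13-16-15-14-5-8-9-4 1-4 2-1 6 7 9 2 43 44 12 7 7 0 6-4 4-10 1-7 10-13 15-13 12-8 1-5-2-3-14-4 11-4 7 1 3-1 7-13 7-7 2-6 6-3 2 1-10 11-5 10 0 6-5 7 3 7-5 5-1 7 8 16-1 0-3-4-8-5-4-2-5 1-9 8-5 11-5 8 3 12 4 4 3 6 7 7 10 18 29 29-1 9 3 6 0 6 4 6-4 1-5-4-10-21-6-4-5-1-3 1-3 3-1 7-7 4-11-7-5-1-6 30-4 2-8-10-6 6-7-1-6 3-10 14-2 8-8 13-23 24 1 3 4 1 13-2 4 11 7-3 4 0 0 7-2 7 4 4 3 0 5-5 5 8 10 6 8 1 4-4 30 7 0 1-3 2-9 2-8 0-6 3-8 0-28-5-25-9-5-1 5 5 41 20 22 27 19-3 6 1 5 10 0 11"/></g>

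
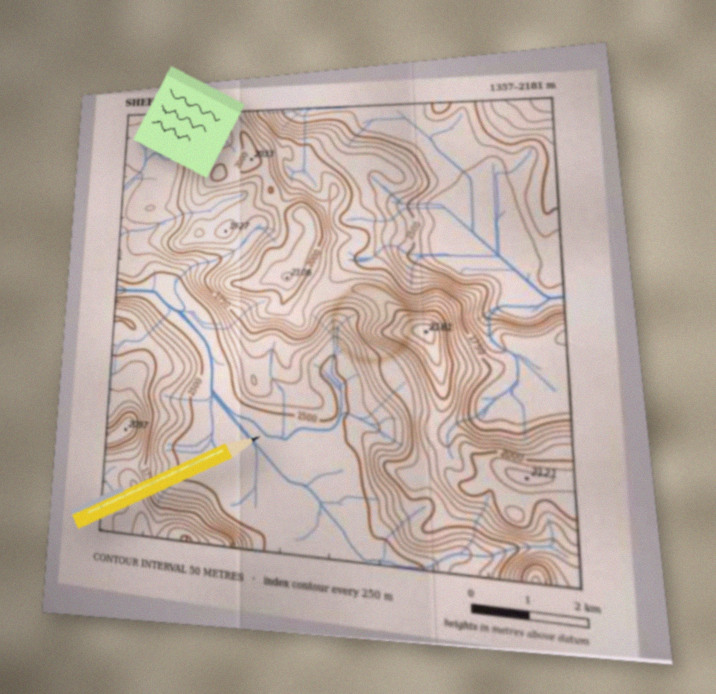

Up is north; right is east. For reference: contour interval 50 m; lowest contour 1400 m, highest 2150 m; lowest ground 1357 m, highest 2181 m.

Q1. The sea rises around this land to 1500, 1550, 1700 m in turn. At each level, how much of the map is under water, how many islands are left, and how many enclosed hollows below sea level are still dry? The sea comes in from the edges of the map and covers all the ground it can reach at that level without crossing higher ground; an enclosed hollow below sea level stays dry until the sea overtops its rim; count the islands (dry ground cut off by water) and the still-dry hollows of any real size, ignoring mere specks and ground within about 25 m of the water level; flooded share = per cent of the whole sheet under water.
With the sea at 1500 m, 27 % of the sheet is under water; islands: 0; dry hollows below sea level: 0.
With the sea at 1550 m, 33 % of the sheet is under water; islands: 0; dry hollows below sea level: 0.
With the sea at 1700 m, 56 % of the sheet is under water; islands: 0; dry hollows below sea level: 0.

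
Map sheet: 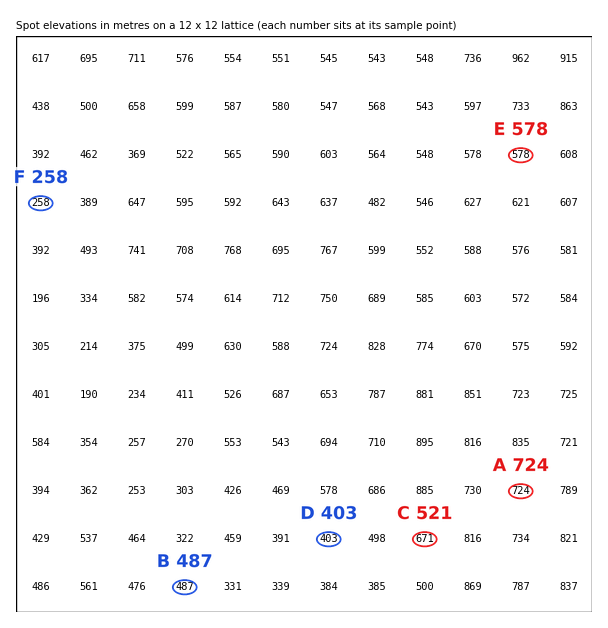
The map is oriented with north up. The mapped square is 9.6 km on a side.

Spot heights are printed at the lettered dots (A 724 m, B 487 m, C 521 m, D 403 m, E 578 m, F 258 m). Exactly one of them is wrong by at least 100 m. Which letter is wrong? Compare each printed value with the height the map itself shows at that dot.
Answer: C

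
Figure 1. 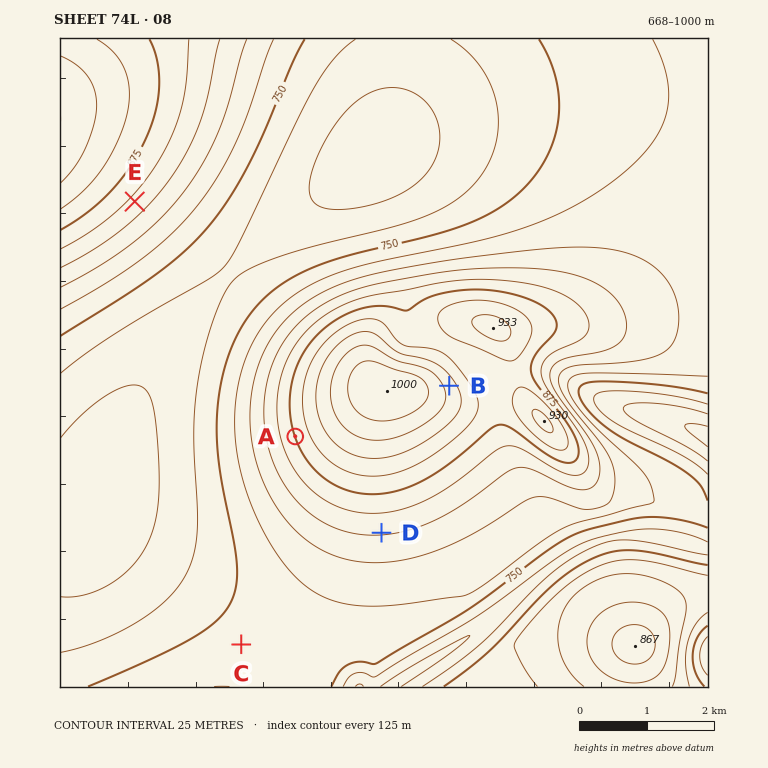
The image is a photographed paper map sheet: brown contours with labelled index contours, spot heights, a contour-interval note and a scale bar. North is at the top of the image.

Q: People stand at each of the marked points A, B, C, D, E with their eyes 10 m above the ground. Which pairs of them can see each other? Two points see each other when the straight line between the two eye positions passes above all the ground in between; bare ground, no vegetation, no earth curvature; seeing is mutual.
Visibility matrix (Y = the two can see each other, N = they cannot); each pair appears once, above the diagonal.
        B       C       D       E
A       N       Y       N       Y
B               N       N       N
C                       Y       Y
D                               N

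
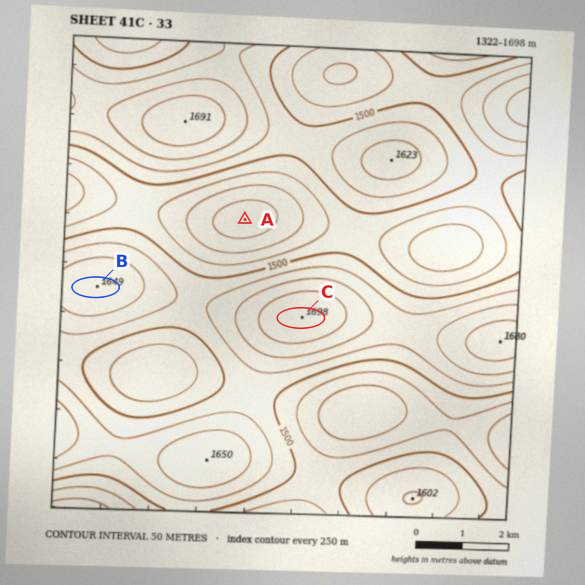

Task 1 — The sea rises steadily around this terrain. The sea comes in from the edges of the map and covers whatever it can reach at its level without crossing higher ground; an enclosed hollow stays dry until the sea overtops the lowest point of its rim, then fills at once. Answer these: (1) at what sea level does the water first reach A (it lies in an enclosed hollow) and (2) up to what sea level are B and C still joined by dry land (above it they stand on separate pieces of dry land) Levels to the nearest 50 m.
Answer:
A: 1450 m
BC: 1550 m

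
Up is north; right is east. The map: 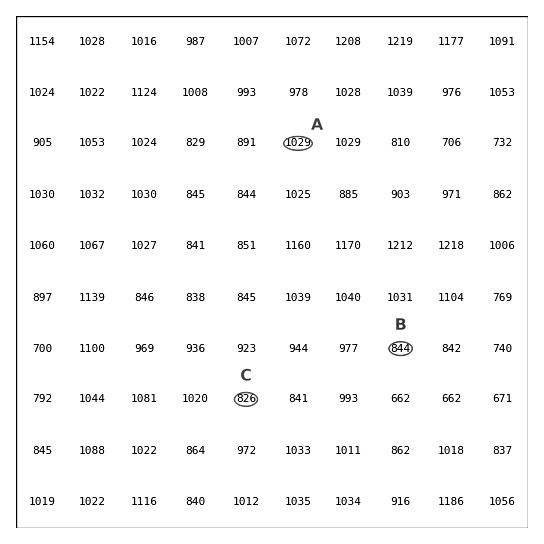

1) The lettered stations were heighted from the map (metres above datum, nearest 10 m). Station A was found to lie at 1030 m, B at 840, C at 830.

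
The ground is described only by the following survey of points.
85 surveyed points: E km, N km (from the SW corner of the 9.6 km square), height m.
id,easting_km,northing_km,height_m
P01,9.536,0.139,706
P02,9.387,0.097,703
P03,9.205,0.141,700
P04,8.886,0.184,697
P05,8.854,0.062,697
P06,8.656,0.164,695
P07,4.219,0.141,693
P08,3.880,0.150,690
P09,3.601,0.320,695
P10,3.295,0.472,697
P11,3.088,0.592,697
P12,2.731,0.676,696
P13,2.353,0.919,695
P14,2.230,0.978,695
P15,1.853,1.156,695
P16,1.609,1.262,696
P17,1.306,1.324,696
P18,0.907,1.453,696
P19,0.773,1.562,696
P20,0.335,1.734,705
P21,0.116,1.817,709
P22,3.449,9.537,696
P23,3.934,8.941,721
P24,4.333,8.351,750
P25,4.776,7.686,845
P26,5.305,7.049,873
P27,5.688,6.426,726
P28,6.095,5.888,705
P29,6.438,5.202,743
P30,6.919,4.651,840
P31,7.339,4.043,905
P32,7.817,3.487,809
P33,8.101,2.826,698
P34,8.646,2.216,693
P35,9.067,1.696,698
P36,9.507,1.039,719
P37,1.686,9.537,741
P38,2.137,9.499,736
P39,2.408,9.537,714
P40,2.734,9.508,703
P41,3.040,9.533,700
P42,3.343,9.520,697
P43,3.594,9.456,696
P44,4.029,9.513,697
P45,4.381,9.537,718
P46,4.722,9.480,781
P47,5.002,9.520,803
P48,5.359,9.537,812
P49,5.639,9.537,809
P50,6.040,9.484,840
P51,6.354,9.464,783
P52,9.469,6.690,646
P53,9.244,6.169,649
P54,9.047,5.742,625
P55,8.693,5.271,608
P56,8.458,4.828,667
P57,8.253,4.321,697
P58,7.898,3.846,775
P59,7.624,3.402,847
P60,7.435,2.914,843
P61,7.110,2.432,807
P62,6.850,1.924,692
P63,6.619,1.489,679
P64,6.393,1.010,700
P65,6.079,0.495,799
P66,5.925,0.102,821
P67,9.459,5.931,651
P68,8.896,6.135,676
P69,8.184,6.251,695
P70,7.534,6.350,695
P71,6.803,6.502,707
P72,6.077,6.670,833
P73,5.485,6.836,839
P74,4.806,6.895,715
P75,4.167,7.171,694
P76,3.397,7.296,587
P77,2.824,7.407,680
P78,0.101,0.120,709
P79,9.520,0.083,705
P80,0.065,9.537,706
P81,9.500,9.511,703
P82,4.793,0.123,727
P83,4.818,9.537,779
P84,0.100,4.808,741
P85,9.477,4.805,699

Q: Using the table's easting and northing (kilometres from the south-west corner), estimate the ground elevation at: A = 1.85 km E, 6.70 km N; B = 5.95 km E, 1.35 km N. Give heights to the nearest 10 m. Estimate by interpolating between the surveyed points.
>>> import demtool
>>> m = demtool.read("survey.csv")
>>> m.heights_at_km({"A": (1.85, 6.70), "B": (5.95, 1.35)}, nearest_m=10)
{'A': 700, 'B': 670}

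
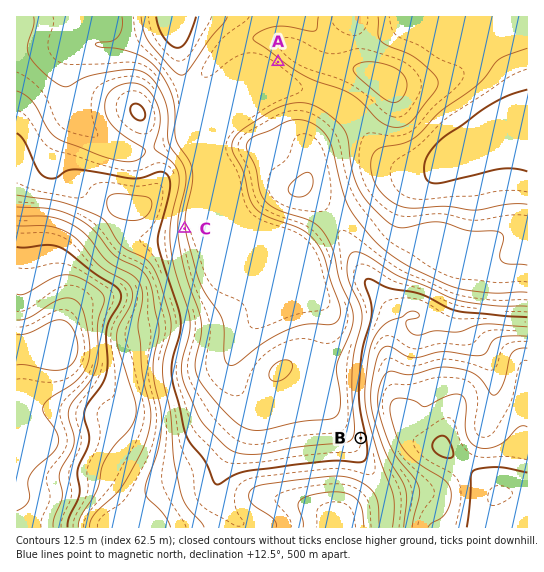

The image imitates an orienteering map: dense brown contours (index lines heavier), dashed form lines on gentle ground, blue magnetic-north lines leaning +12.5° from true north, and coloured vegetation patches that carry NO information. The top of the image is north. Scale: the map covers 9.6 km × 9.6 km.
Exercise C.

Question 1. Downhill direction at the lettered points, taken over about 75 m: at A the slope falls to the SW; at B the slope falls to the W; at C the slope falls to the E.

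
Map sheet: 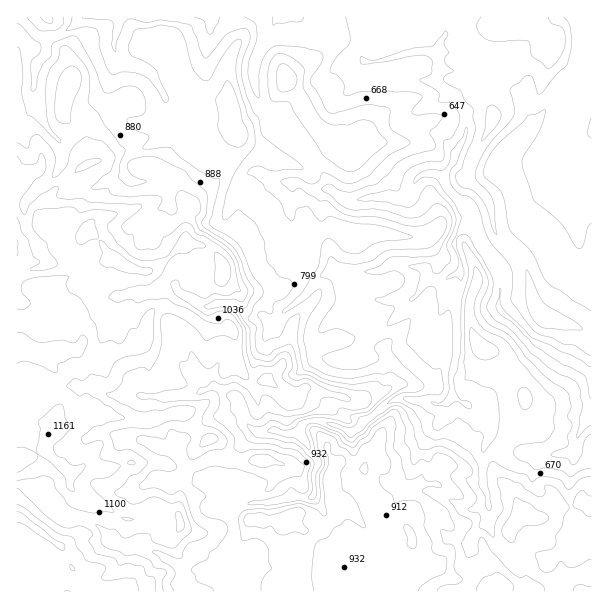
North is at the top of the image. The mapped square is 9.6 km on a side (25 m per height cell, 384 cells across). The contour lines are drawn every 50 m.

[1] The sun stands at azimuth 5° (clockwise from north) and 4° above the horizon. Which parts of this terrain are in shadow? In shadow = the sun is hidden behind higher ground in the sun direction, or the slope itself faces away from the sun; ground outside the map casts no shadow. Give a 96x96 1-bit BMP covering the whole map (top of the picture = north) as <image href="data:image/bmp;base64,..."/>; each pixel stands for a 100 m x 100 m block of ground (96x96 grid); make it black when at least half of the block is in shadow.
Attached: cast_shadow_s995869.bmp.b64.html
<image width="96" height="96" href="data:image/bmp;base64,Qk2+BAAAAAAAAD4AAAAoAAAAYAAAAGAAAAABAAEAAAAAAIAEAAATCwAAEwsAAAIAAAAAAAAA////AAAAAAAD/AB4BwAAAD/gwH8AwAD+D4gAAD/gAD8A7gD/n5wAAB+AAA8AAgB/x/wAAA8AAAACAAH/x/wAAAAAI4APAAH/5/xoAEAAf8AfAH//5/54AMAAf8A+A///5/78CEAw/8L8H///9//+AAHw/8f4D/4/9///wIPw/+/gj/8YD/4PwAO4H//B///BD+YPgAcAD98D/4fDmAGPgAIADB8H/wED/QAfHAAxgB8f/AAH//gYHAD9wAb/8HgH//+wOAPhAAD/w/wH///wYA+DgAD/v/////9wQB4DgAD///////9gTgA4AAD////////gzADwAAD/GH////7yDAHAAAB8AAN//+BwCAAAAAAAAAf/8ABwAAAAD/AAA///4AfwAAAAP/kD4f/55//hAAAAP/AD///8D//DgAAAH4gB///8D//PwAAADDwAP//8P///4AAAAAQAD///f///8AAOAAAAAAA/////+AAeAB4AABgB/////D4+AAgAAHwAf///n/9/AAAAA///f/j8D/9/AAAf//////DAA/9/gAA///5//+AAAIBfgAM///4P/ggAAAAfgAf///4f/A4AAAAfgD////4f4AQAAAA/gP//+f8/8AAHAAAfAf//8P8/+AA/mAA+A//AAB4/+AAfwAA8B/+AAAB/+AAAQAAwD/8AAAB/+ADAMAAgD/8AAAD/gGDgGBAgH/wAAAD+AHHgDjggP+ABAAH4B/jzh/wAfwAfgcHx//z3//wE/gB+A/gD//53//4P/AB8A/4P//83//4P4AB4B/8//5+H//8P4ABwH///+APP//8H4AAAf//48AHP//8g8ACAP//4EAD////x8ADgD/n8AAB////x+AD3B8B+AAA////z8AgP8AA/AAAf//9z8DweeAA/AAAf///n4HwcOAAeAAAf///vwPw8OAAAAAAf///Pgfw8CAAAAAAeHgP/Af08AfAAAAAAAAH+Af0AA/wDgAAAAAB+A/8AAfwHgAABgAB+A/MAAB4OQAAH/4B+A+HAAAMQeAAP/+B+A8DgAAAAOAA///D8A4DwfAAAPA////H8BwB4/hwAPD/////7hwA8fz+AHv/////3hgAcP7+AH/+///+PxgAED/4AH/4///+PwAAAA8AAH/B///+PwAAAAGAAP8D/f//P4AABABAAfwH8P/3H8AADgAwAfx/wD/nn/gADgAAAfh/gAAPz/4AHwAAAeD/gAAf5/4AHwAAAAD/AAAf5/8AHADwAAD+AAAG4/8ABAHgAAH8AAAA4P8AIQHAAAH8AAHB4H8AI4AAAAH4AADz4H+AAYABAAH4AAAXwP+AAYADAAH4AAAH4f+BAAACAAA5AAAnwf+AAAAEAAADgAPwAf+AwAAcABgD4AHngf/AwAD+ABgB+EAH4f/A4AH4ABwAePwEB//A8AHgABwAP///D//A8AEAABwAHx//D/HAeAAAAAwAD4P4D/gA/AAAAAAAAcAYH/gA/gAAAAAAAGAGD/gB/gAAAAAAAGAAAPgB4AAAAAAAAAAAAAAA="/>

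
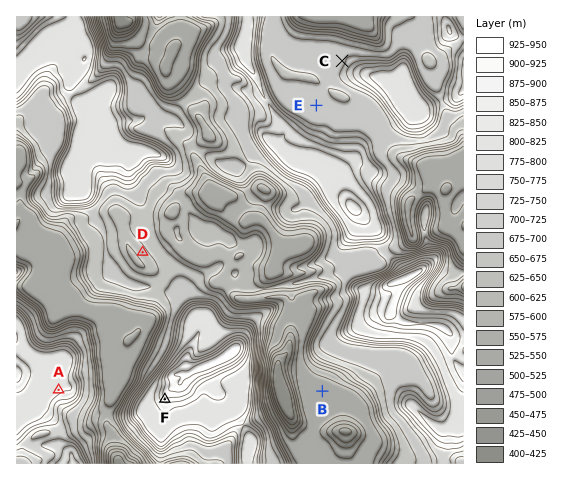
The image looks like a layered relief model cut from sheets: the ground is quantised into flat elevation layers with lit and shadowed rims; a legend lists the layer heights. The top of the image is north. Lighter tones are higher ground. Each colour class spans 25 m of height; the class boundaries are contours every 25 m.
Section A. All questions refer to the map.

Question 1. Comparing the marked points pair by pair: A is above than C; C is above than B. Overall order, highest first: A C B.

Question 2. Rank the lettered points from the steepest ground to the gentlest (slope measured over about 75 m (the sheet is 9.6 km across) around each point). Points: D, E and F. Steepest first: F D E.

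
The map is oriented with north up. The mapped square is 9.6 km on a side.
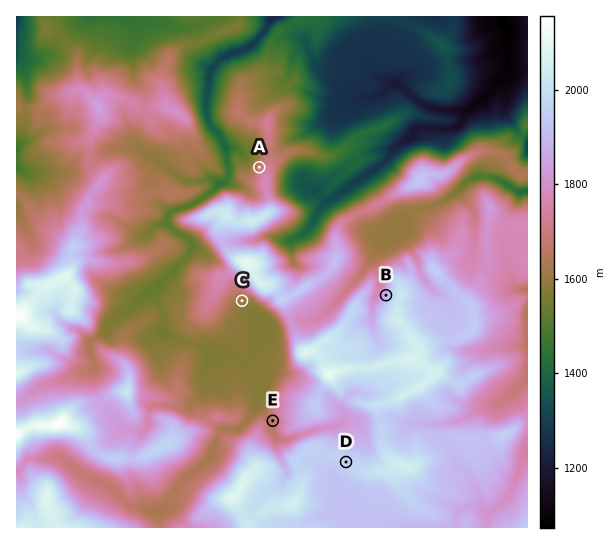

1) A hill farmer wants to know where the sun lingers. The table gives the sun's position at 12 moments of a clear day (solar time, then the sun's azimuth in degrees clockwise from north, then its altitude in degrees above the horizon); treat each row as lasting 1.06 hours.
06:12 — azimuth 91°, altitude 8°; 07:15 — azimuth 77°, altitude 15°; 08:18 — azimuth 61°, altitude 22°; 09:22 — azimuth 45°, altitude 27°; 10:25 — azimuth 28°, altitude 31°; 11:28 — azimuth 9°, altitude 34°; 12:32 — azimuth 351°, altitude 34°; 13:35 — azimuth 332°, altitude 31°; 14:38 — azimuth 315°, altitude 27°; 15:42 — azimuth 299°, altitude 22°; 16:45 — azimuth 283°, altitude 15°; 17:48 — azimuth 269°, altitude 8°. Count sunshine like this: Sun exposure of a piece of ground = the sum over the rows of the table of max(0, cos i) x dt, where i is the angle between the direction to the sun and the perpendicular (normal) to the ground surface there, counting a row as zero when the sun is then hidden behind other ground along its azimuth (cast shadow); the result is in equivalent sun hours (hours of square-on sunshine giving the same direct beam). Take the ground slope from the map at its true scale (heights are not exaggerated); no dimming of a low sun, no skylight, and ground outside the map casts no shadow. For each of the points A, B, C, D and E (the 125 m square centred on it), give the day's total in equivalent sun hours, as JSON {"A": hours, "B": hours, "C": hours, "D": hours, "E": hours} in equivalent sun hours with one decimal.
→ {"A": 6.1, "B": 6.0, "C": 1.2, "D": 5.2, "E": 4.0}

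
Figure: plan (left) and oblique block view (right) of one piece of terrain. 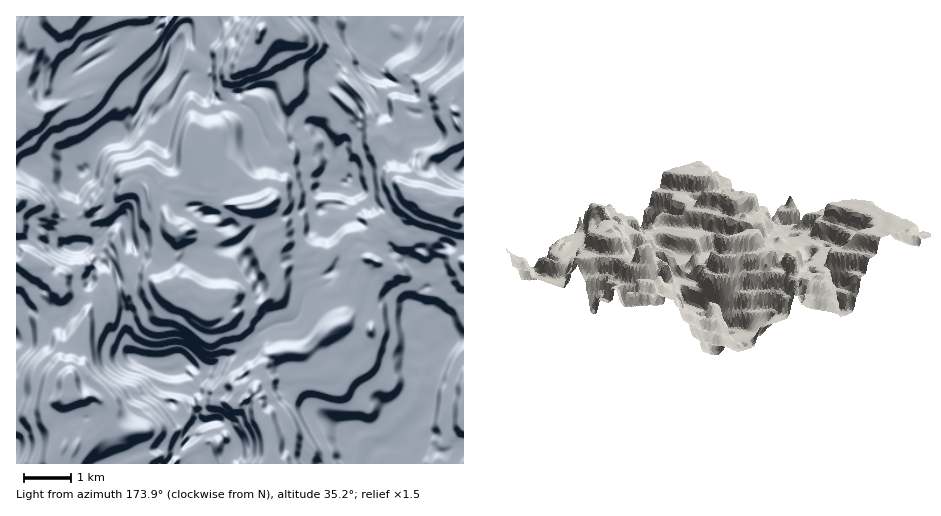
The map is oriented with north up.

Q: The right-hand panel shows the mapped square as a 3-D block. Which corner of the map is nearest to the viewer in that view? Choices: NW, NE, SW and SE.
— SW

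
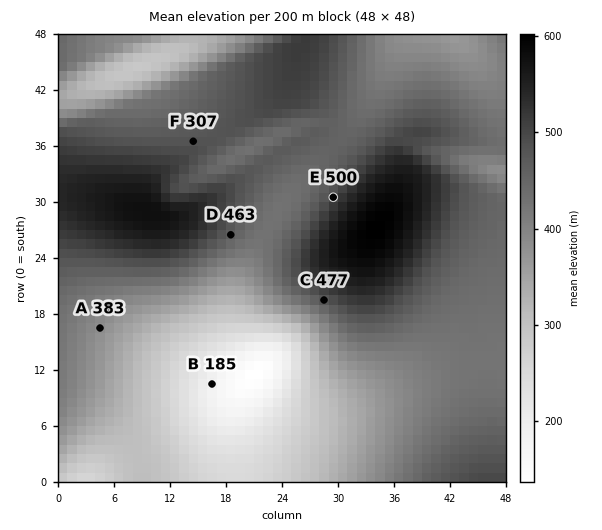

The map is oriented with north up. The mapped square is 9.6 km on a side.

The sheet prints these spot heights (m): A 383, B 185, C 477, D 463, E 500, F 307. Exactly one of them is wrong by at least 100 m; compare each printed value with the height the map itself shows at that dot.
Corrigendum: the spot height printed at F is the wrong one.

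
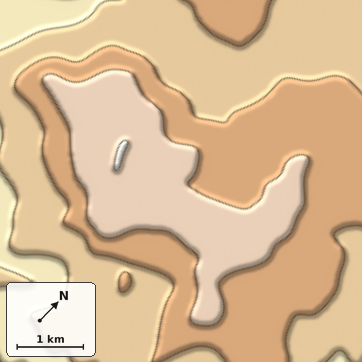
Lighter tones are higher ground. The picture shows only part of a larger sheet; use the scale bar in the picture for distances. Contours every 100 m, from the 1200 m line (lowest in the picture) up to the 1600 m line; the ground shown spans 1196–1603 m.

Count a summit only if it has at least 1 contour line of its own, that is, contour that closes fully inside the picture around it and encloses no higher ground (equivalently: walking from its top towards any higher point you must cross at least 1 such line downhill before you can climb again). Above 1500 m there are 1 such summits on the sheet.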